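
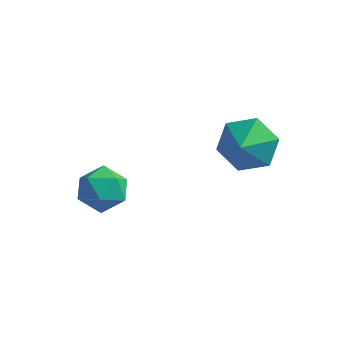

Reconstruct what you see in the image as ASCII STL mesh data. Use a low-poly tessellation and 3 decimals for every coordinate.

solid 
facet normal -0.671 0.714 0.200
outer loop
vertex -3.563 0.293 -4.044
vertex -4.122 -0.348 -3.629
vertex -3.475 0.117 -3.119
endloop
endfacet
facet normal -0.010 0.982 0.188
outer loop
vertex -3.563 0.293 -4.044
vertex -3.475 0.117 -3.119
vertex -2.703 0.227 -3.655
endloop
endfacet
facet normal 0.271 0.848 -0.455
outer loop
vertex -3.563 0.293 -4.044
vertex -2.703 0.227 -3.655
vertex -2.873 -0.17 -4.497
endloop
endfacet
facet normal -0.217 0.498 -0.840
outer loop
vertex -3.563 0.293 -4.044
vertex -2.873 -0.17 -4.497
vertex -3.75 -0.526 -4.481
endloop
endfacet
facet normal -0.799 0.415 -0.435
outer loop
vertex -3.563 0.293 -4.044
vertex -3.75 -0.526 -4.481
vertex -4.122 -0.348 -3.629
endloop
endfacet
facet normal 0.378 0.635 0.674
outer loop
vertex -2.703 0.227 -3.655
vertex -3.475 0.117 -3.119
vertex -2.73 -0.454 -2.999
endloop
endfacet
facet normal -0.691 0.200 0.694
outer loop
vertex -3.475 0.117 -3.119
vertex -4.122 -0.348 -3.629
vertex -3.607 -0.81 -2.983
endloop
endfacet
facet normal -0.899 -0.285 -0.333
outer loop
vertex -4.122 -0.348 -3.629
vertex -3.75 -0.526 -4.481
vertex -3.777 -1.207 -3.825
endloop
endfacet
facet normal 0.043 -0.151 -0.988
outer loop
vertex -3.75 -0.526 -4.481
vertex -2.873 -0.17 -4.497
vertex -3.005 -1.097 -4.361
endloop
endfacet
facet normal 0.832 0.417 -0.365
outer loop
vertex -2.873 -0.17 -4.497
vertex -2.703 0.227 -3.655
vertex -2.358 -0.632 -3.851
endloop
endfacet
facet normal 0.217 -0.498 0.840
outer loop
vertex -2.917 -1.273 -3.436
vertex -2.73 -0.454 -2.999
vertex -3.607 -0.81 -2.983
endloop
endfacet
facet normal -0.271 -0.848 0.455
outer loop
vertex -2.917 -1.273 -3.436
vertex -3.607 -0.81 -2.983
vertex -3.777 -1.207 -3.825
endloop
endfacet
facet normal 0.010 -0.982 -0.188
outer loop
vertex -2.917 -1.273 -3.436
vertex -3.777 -1.207 -3.825
vertex -3.005 -1.097 -4.361
endloop
endfacet
facet normal 0.671 -0.714 -0.200
outer loop
vertex -2.917 -1.273 -3.436
vertex -3.005 -1.097 -4.361
vertex -2.358 -0.632 -3.851
endloop
endfacet
facet normal 0.799 -0.415 0.435
outer loop
vertex -2.917 -1.273 -3.436
vertex -2.358 -0.632 -3.851
vertex -2.73 -0.454 -2.999
endloop
endfacet
facet normal -0.043 0.151 0.988
outer loop
vertex -3.607 -0.81 -2.983
vertex -2.73 -0.454 -2.999
vertex -3.475 0.117 -3.119
endloop
endfacet
facet normal -0.832 -0.417 0.365
outer loop
vertex -3.777 -1.207 -3.825
vertex -3.607 -0.81 -2.983
vertex -4.122 -0.348 -3.629
endloop
endfacet
facet normal -0.378 -0.635 -0.674
outer loop
vertex -3.005 -1.097 -4.361
vertex -3.777 -1.207 -3.825
vertex -3.75 -0.526 -4.481
endloop
endfacet
facet normal 0.691 -0.200 -0.694
outer loop
vertex -2.358 -0.632 -3.851
vertex -3.005 -1.097 -4.361
vertex -2.873 -0.17 -4.497
endloop
endfacet
facet normal 0.899 0.285 0.333
outer loop
vertex -2.73 -0.454 -2.999
vertex -2.358 -0.632 -3.851
vertex -2.703 0.227 -3.655
endloop
endfacet
facet normal -0.075 0.813 -0.578
outer loop
vertex 1.342 3.393 -2.721
vertex 0.37 3.051 -3.076
vertex 0.435 3.685 -2.192
endloop
endfacet
facet normal 0.460 -0.154 0.874
outer loop
vertex 1.342 3.393 -2.721
vertex 0.435 3.685 -2.192
vertex 0.45 2.189 -2.464
endloop
endfacet
facet normal -0.075 0.813 -0.578
outer loop
vertex 0.435 3.685 -2.192
vertex 0.37 3.051 -3.076
vertex -0.537 3.343 -2.548
endloop
endfacet
facet normal -0.284 -0.174 0.943
outer loop
vertex 0.435 3.685 -2.192
vertex -0.537 3.343 -2.548
vertex 0.45 2.189 -2.464
endloop
endfacet
facet normal -0.075 0.812 -0.578
outer loop
vertex -0.537 3.343 -2.548
vertex 0.37 3.051 -3.076
vertex -0.602 2.708 -3.432
endloop
endfacet
facet normal -0.693 -0.560 0.453
outer loop
vertex -0.537 3.343 -2.548
vertex -0.602 2.708 -3.432
vertex 0.45 2.189 -2.464
endloop
endfacet
facet normal -0.075 0.812 -0.578
outer loop
vertex -0.602 2.708 -3.432
vertex 0.37 3.051 -3.076
vertex 0.306 2.416 -3.96
endloop
endfacet
facet normal -0.360 -0.927 -0.106
outer loop
vertex -0.602 2.708 -3.432
vertex 0.306 2.416 -3.96
vertex 0.45 2.189 -2.464
endloop
endfacet
facet normal -0.076 0.812 -0.578
outer loop
vertex 0.306 2.416 -3.96
vertex 0.37 3.051 -3.076
vertex 1.278 2.759 -3.605
endloop
endfacet
facet normal 0.384 -0.907 -0.175
outer loop
vertex 0.306 2.416 -3.96
vertex 1.278 2.759 -3.605
vertex 0.45 2.189 -2.464
endloop
endfacet
facet normal -0.075 0.813 -0.578
outer loop
vertex 1.278 2.759 -3.605
vertex 0.37 3.051 -3.076
vertex 1.342 3.393 -2.721
endloop
endfacet
facet normal 0.793 -0.520 0.316
outer loop
vertex 1.278 2.759 -3.605
vertex 1.342 3.393 -2.721
vertex 0.45 2.189 -2.464
endloop
endfacet

endsolid


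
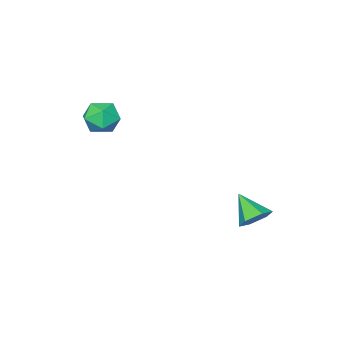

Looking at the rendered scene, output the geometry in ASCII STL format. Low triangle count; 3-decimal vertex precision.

solid 
facet normal 0.072 0.770 -0.634
outer loop
vertex -0.056 2.246 -1.667
vertex -0.853 2.106 -1.927
vertex -0.705 2.63 -1.274
endloop
endfacet
facet normal 0.553 0.088 0.828
outer loop
vertex -0.056 2.246 -1.667
vertex -0.705 2.63 -1.274
vertex -0.967 0.874 -0.913
endloop
endfacet
facet normal 0.072 0.770 -0.634
outer loop
vertex -0.705 2.63 -1.274
vertex -0.853 2.106 -1.927
vertex -1.502 2.49 -1.534
endloop
endfacet
facet normal -0.339 0.238 0.910
outer loop
vertex -0.705 2.63 -1.274
vertex -1.502 2.49 -1.534
vertex -0.967 0.874 -0.913
endloop
endfacet
facet normal 0.072 0.770 -0.634
outer loop
vertex -1.502 2.49 -1.534
vertex -0.853 2.106 -1.927
vertex -1.65 1.966 -2.187
endloop
endfacet
facet normal -0.922 -0.172 0.347
outer loop
vertex -1.502 2.49 -1.534
vertex -1.65 1.966 -2.187
vertex -0.967 0.874 -0.913
endloop
endfacet
facet normal 0.072 0.770 -0.634
outer loop
vertex -1.65 1.966 -2.187
vertex -0.853 2.106 -1.927
vertex -1.001 1.582 -2.58
endloop
endfacet
facet normal -0.613 -0.731 -0.298
outer loop
vertex -1.65 1.966 -2.187
vertex -1.001 1.582 -2.58
vertex -0.967 0.874 -0.913
endloop
endfacet
facet normal 0.072 0.770 -0.634
outer loop
vertex -1.001 1.582 -2.58
vertex -0.853 2.106 -1.927
vertex -0.204 1.722 -2.32
endloop
endfacet
facet normal 0.279 -0.882 -0.380
outer loop
vertex -1.001 1.582 -2.58
vertex -0.204 1.722 -2.32
vertex -0.967 0.874 -0.913
endloop
endfacet
facet normal 0.072 0.770 -0.634
outer loop
vertex -0.204 1.722 -2.32
vertex -0.853 2.106 -1.927
vertex -0.056 2.246 -1.667
endloop
endfacet
facet normal 0.862 -0.472 0.183
outer loop
vertex -0.204 1.722 -2.32
vertex -0.056 2.246 -1.667
vertex -0.967 0.874 -0.913
endloop
endfacet
facet normal -0.029 0.052 0.998
outer loop
vertex 3.83 -2.602 4.696
vertex 2.944 -2.992 4.691
vertex 3.723 -3.563 4.743
endloop
endfacet
facet normal 0.641 -0.034 0.767
outer loop
vertex 3.83 -2.602 4.696
vertex 3.723 -3.563 4.743
vertex 4.413 -3.179 4.183
endloop
endfacet
facet normal 0.795 0.510 0.330
outer loop
vertex 3.83 -2.602 4.696
vertex 4.413 -3.179 4.183
vertex 4.06 -2.371 3.785
endloop
endfacet
facet normal 0.220 0.931 0.292
outer loop
vertex 3.83 -2.602 4.696
vertex 4.06 -2.371 3.785
vertex 3.152 -2.255 4.099
endloop
endfacet
facet normal -0.289 0.648 0.705
outer loop
vertex 3.83 -2.602 4.696
vertex 3.152 -2.255 4.099
vertex 2.944 -2.992 4.691
endloop
endfacet
facet normal 0.668 -0.637 0.386
outer loop
vertex 4.413 -3.179 4.183
vertex 3.723 -3.563 4.743
vertex 3.888 -3.925 3.861
endloop
endfacet
facet normal -0.416 -0.499 0.760
outer loop
vertex 3.723 -3.563 4.743
vertex 2.944 -2.992 4.691
vertex 2.98 -3.809 4.175
endloop
endfacet
facet normal -0.837 0.466 0.286
outer loop
vertex 2.944 -2.992 4.691
vertex 3.152 -2.255 4.099
vertex 2.627 -3.001 3.777
endloop
endfacet
facet normal -0.014 0.924 -0.382
outer loop
vertex 3.152 -2.255 4.099
vertex 4.06 -2.371 3.785
vertex 3.317 -2.617 3.217
endloop
endfacet
facet normal 0.916 0.242 -0.320
outer loop
vertex 4.06 -2.371 3.785
vertex 4.413 -3.179 4.183
vertex 4.096 -3.188 3.269
endloop
endfacet
facet normal -0.220 -0.931 -0.292
outer loop
vertex 3.21 -3.578 3.264
vertex 3.888 -3.925 3.861
vertex 2.98 -3.809 4.175
endloop
endfacet
facet normal -0.795 -0.510 -0.330
outer loop
vertex 3.21 -3.578 3.264
vertex 2.98 -3.809 4.175
vertex 2.627 -3.001 3.777
endloop
endfacet
facet normal -0.641 0.034 -0.767
outer loop
vertex 3.21 -3.578 3.264
vertex 2.627 -3.001 3.777
vertex 3.317 -2.617 3.217
endloop
endfacet
facet normal 0.029 -0.052 -0.998
outer loop
vertex 3.21 -3.578 3.264
vertex 3.317 -2.617 3.217
vertex 4.096 -3.188 3.269
endloop
endfacet
facet normal 0.289 -0.648 -0.705
outer loop
vertex 3.21 -3.578 3.264
vertex 4.096 -3.188 3.269
vertex 3.888 -3.925 3.861
endloop
endfacet
facet normal 0.014 -0.924 0.382
outer loop
vertex 2.98 -3.809 4.175
vertex 3.888 -3.925 3.861
vertex 3.723 -3.563 4.743
endloop
endfacet
facet normal -0.916 -0.242 0.320
outer loop
vertex 2.627 -3.001 3.777
vertex 2.98 -3.809 4.175
vertex 2.944 -2.992 4.691
endloop
endfacet
facet normal -0.668 0.637 -0.386
outer loop
vertex 3.317 -2.617 3.217
vertex 2.627 -3.001 3.777
vertex 3.152 -2.255 4.099
endloop
endfacet
facet normal 0.416 0.499 -0.760
outer loop
vertex 4.096 -3.188 3.269
vertex 3.317 -2.617 3.217
vertex 4.06 -2.371 3.785
endloop
endfacet
facet normal 0.837 -0.466 -0.286
outer loop
vertex 3.888 -3.925 3.861
vertex 4.096 -3.188 3.269
vertex 4.413 -3.179 4.183
endloop
endfacet

endsolid


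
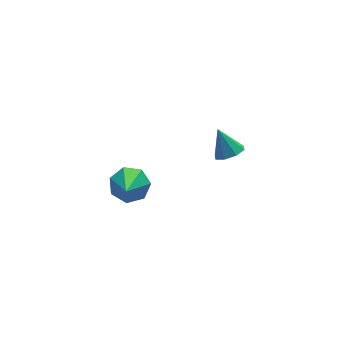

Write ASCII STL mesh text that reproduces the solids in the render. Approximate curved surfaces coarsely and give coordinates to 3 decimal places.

solid 
facet normal 0.386 0.671 -0.633
outer loop
vertex -0.434 0.435 -3.039
vertex -1.092 0.248 -3.639
vertex -1.089 0.871 -2.976
endloop
endfacet
facet normal 0.222 0.196 0.955
outer loop
vertex -0.434 0.435 -3.039
vertex -1.089 0.871 -2.976
vertex -1.848 -1.068 -2.401
endloop
endfacet
facet normal 0.386 0.671 -0.633
outer loop
vertex -1.089 0.871 -2.976
vertex -1.092 0.248 -3.639
vertex -1.746 0.838 -3.412
endloop
endfacet
facet normal -0.516 0.423 0.745
outer loop
vertex -1.089 0.871 -2.976
vertex -1.746 0.838 -3.412
vertex -1.848 -1.068 -2.401
endloop
endfacet
facet normal 0.387 0.672 -0.632
outer loop
vertex -1.746 0.838 -3.412
vertex -1.092 0.248 -3.639
vertex -1.911 0.362 -4.019
endloop
endfacet
facet normal -0.978 0.137 0.159
outer loop
vertex -1.746 0.838 -3.412
vertex -1.911 0.362 -4.019
vertex -1.848 -1.068 -2.401
endloop
endfacet
facet normal 0.387 0.672 -0.632
outer loop
vertex -1.911 0.362 -4.019
vertex -1.092 0.248 -3.639
vertex -1.459 -0.201 -4.341
endloop
endfacet
facet normal -0.817 -0.448 -0.364
outer loop
vertex -1.911 0.362 -4.019
vertex -1.459 -0.201 -4.341
vertex -1.848 -1.068 -2.401
endloop
endfacet
facet normal 0.385 0.673 -0.632
outer loop
vertex -1.459 -0.201 -4.341
vertex -1.092 0.248 -3.639
vertex -0.73 -0.424 -4.134
endloop
endfacet
facet normal -0.151 -0.891 -0.428
outer loop
vertex -1.459 -0.201 -4.341
vertex -0.73 -0.424 -4.134
vertex -1.848 -1.068 -2.401
endloop
endfacet
facet normal 0.386 0.673 -0.631
outer loop
vertex -0.73 -0.424 -4.134
vertex -1.092 0.248 -3.639
vertex -0.274 -0.142 -3.555
endloop
endfacet
facet normal 0.514 -0.858 0.013
outer loop
vertex -0.73 -0.424 -4.134
vertex -0.274 -0.142 -3.555
vertex -1.848 -1.068 -2.401
endloop
endfacet
facet normal 0.385 0.672 -0.632
outer loop
vertex -0.274 -0.142 -3.555
vertex -1.092 0.248 -3.639
vertex -0.434 0.435 -3.039
endloop
endfacet
facet normal 0.681 -0.374 0.629
outer loop
vertex -0.274 -0.142 -3.555
vertex -0.434 0.435 -3.039
vertex -1.848 -1.068 -2.401
endloop
endfacet
facet normal 0.163 -0.528 -0.834
outer loop
vertex 1.942 -3.365 1.301
vertex 1.483 -3.813 1.495
vertex 1.471 -3.248 1.135
endloop
endfacet
facet normal 0.252 0.967 -0.035
outer loop
vertex 1.942 -3.365 1.301
vertex 1.471 -3.248 1.135
vertex 1.277 -3.147 2.545
endloop
endfacet
facet normal 0.165 -0.527 -0.833
outer loop
vertex 1.471 -3.248 1.135
vertex 1.483 -3.813 1.495
vertex 1.007 -3.463 1.179
endloop
endfacet
facet normal -0.427 0.896 -0.123
outer loop
vertex 1.471 -3.248 1.135
vertex 1.007 -3.463 1.179
vertex 1.277 -3.147 2.545
endloop
endfacet
facet normal 0.164 -0.529 -0.833
outer loop
vertex 1.007 -3.463 1.179
vertex 1.483 -3.813 1.495
vertex 0.822 -3.882 1.409
endloop
endfacet
facet normal -0.896 0.437 0.076
outer loop
vertex 1.007 -3.463 1.179
vertex 0.822 -3.882 1.409
vertex 1.277 -3.147 2.545
endloop
endfacet
facet normal 0.164 -0.528 -0.833
outer loop
vertex 0.822 -3.882 1.409
vertex 1.483 -3.813 1.495
vertex 1.025 -4.261 1.689
endloop
endfacet
facet normal -0.883 -0.143 0.446
outer loop
vertex 0.822 -3.882 1.409
vertex 1.025 -4.261 1.689
vertex 1.277 -3.147 2.545
endloop
endfacet
facet normal 0.165 -0.529 -0.832
outer loop
vertex 1.025 -4.261 1.689
vertex 1.483 -3.813 1.495
vertex 1.496 -4.377 1.856
endloop
endfacet
facet normal -0.396 -0.501 0.769
outer loop
vertex 1.025 -4.261 1.689
vertex 1.496 -4.377 1.856
vertex 1.277 -3.147 2.545
endloop
endfacet
facet normal 0.164 -0.529 -0.833
outer loop
vertex 1.496 -4.377 1.856
vertex 1.483 -3.813 1.495
vertex 1.959 -4.163 1.811
endloop
endfacet
facet normal 0.282 -0.430 0.858
outer loop
vertex 1.496 -4.377 1.856
vertex 1.959 -4.163 1.811
vertex 1.277 -3.147 2.545
endloop
endfacet
facet normal 0.164 -0.529 -0.833
outer loop
vertex 1.959 -4.163 1.811
vertex 1.483 -3.813 1.495
vertex 2.144 -3.744 1.581
endloop
endfacet
facet normal 0.752 0.029 0.658
outer loop
vertex 1.959 -4.163 1.811
vertex 2.144 -3.744 1.581
vertex 1.277 -3.147 2.545
endloop
endfacet
facet normal 0.164 -0.528 -0.833
outer loop
vertex 2.144 -3.744 1.581
vertex 1.483 -3.813 1.495
vertex 1.942 -3.365 1.301
endloop
endfacet
facet normal 0.740 0.608 0.289
outer loop
vertex 2.144 -3.744 1.581
vertex 1.942 -3.365 1.301
vertex 1.277 -3.147 2.545
endloop
endfacet

endsolid


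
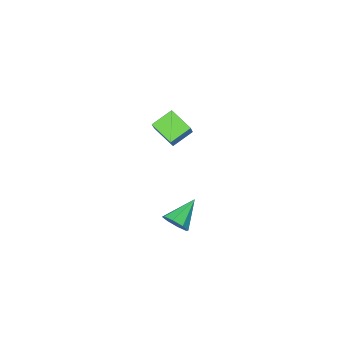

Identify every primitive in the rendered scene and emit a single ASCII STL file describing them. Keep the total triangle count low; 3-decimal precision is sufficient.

solid 
facet normal -0.504 -0.484 -0.716
outer loop
vertex -2.57 -2.623 0.172
vertex -2.715 -1.566 -0.44
vertex -1.611 -2.809 -0.377
endloop
endfacet
facet normal 0.118 -0.859 0.498
outer loop
vertex -0.825 -2.054 0.74
vertex -2.57 -2.623 0.172
vertex -1.611 -2.809 -0.377
endloop
endfacet
facet normal -0.504 -0.484 -0.716
outer loop
vertex -1.611 -2.809 -0.377
vertex -2.715 -1.566 -0.44
vertex -1.756 -1.752 -0.989
endloop
endfacet
facet normal 0.856 -0.166 -0.490
outer loop
vertex -1.756 -1.752 -0.989
vertex -0.825 -2.054 0.74
vertex -1.611 -2.809 -0.377
endloop
endfacet
facet normal -0.856 0.166 0.490
outer loop
vertex -2.57 -2.623 0.172
vertex -1.929 -0.811 0.677
vertex -2.715 -1.566 -0.44
endloop
endfacet
facet normal 0.118 -0.859 0.498
outer loop
vertex -1.784 -1.868 1.289
vertex -2.57 -2.623 0.172
vertex -0.825 -2.054 0.74
endloop
endfacet
facet normal -0.856 0.166 0.490
outer loop
vertex -1.784 -1.868 1.289
vertex -1.929 -0.811 0.677
vertex -2.57 -2.623 0.172
endloop
endfacet
facet normal -0.118 0.859 -0.498
outer loop
vertex -2.715 -1.566 -0.44
vertex -1.929 -0.811 0.677
vertex -1.756 -1.752 -0.989
endloop
endfacet
facet normal 0.856 -0.166 -0.490
outer loop
vertex -0.97 -0.997 0.128
vertex -0.825 -2.054 0.74
vertex -1.756 -1.752 -0.989
endloop
endfacet
facet normal -0.118 0.859 -0.498
outer loop
vertex -1.756 -1.752 -0.989
vertex -1.929 -0.811 0.677
vertex -0.97 -0.997 0.128
endloop
endfacet
facet normal 0.504 0.484 0.716
outer loop
vertex -0.97 -0.997 0.128
vertex -1.784 -1.868 1.289
vertex -0.825 -2.054 0.74
endloop
endfacet
facet normal 0.504 0.484 0.716
outer loop
vertex -1.929 -0.811 0.677
vertex -1.784 -1.868 1.289
vertex -0.97 -0.997 0.128
endloop
endfacet
facet normal 0.835 0.119 -0.536
outer loop
vertex 2.997 3.714 0.34
vertex 2.695 3.513 -0.175
vertex 2.789 4.074 0.096
endloop
endfacet
facet normal -0.007 0.558 0.830
outer loop
vertex 2.997 3.714 0.34
vertex 2.789 4.074 0.096
vertex 1.525 3.347 0.575
endloop
endfacet
facet normal 0.837 0.118 -0.535
outer loop
vertex 2.789 4.074 0.096
vertex 2.695 3.513 -0.175
vertex 2.527 4.105 -0.307
endloop
endfacet
facet normal -0.381 0.869 0.315
outer loop
vertex 2.789 4.074 0.096
vertex 2.527 4.105 -0.307
vertex 1.525 3.347 0.575
endloop
endfacet
facet normal 0.837 0.118 -0.535
outer loop
vertex 2.527 4.105 -0.307
vertex 2.695 3.513 -0.175
vertex 2.363 3.79 -0.633
endloop
endfacet
facet normal -0.718 0.645 -0.262
outer loop
vertex 2.527 4.105 -0.307
vertex 2.363 3.79 -0.633
vertex 1.525 3.347 0.575
endloop
endfacet
facet normal 0.837 0.118 -0.535
outer loop
vertex 2.363 3.79 -0.633
vertex 2.695 3.513 -0.175
vertex 2.394 3.312 -0.69
endloop
endfacet
facet normal -0.824 0.014 -0.566
outer loop
vertex 2.363 3.79 -0.633
vertex 2.394 3.312 -0.69
vertex 1.525 3.347 0.575
endloop
endfacet
facet normal 0.836 0.118 -0.535
outer loop
vertex 2.394 3.312 -0.69
vertex 2.695 3.513 -0.175
vertex 2.601 2.952 -0.446
endloop
endfacet
facet normal -0.635 -0.649 -0.419
outer loop
vertex 2.394 3.312 -0.69
vertex 2.601 2.952 -0.446
vertex 1.525 3.347 0.575
endloop
endfacet
facet normal 0.836 0.119 -0.536
outer loop
vertex 2.601 2.952 -0.446
vertex 2.695 3.513 -0.175
vertex 2.864 2.92 -0.043
endloop
endfacet
facet normal -0.262 -0.960 0.095
outer loop
vertex 2.601 2.952 -0.446
vertex 2.864 2.92 -0.043
vertex 1.525 3.347 0.575
endloop
endfacet
facet normal 0.836 0.119 -0.536
outer loop
vertex 2.864 2.92 -0.043
vertex 2.695 3.513 -0.175
vertex 3.028 3.236 0.283
endloop
endfacet
facet normal 0.077 -0.735 0.674
outer loop
vertex 2.864 2.92 -0.043
vertex 3.028 3.236 0.283
vertex 1.525 3.347 0.575
endloop
endfacet
facet normal 0.836 0.118 -0.536
outer loop
vertex 3.028 3.236 0.283
vertex 2.695 3.513 -0.175
vertex 2.997 3.714 0.34
endloop
endfacet
facet normal 0.182 -0.105 0.978
outer loop
vertex 3.028 3.236 0.283
vertex 2.997 3.714 0.34
vertex 1.525 3.347 0.575
endloop
endfacet

endsolid


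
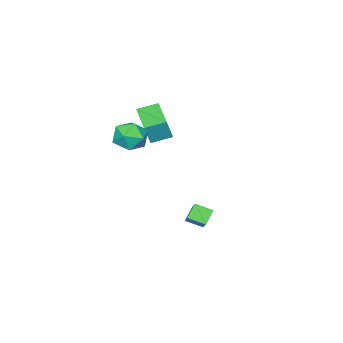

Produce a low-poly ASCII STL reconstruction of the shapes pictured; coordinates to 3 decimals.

solid 
facet normal -0.676 0.020 0.737
outer loop
vertex -0.21 -1.974 1.761
vertex 0.042 -2.884 2.017
vertex 0.501 -2.118 2.417
endloop
endfacet
facet normal -0.422 0.674 0.606
outer loop
vertex -0.21 -1.974 1.761
vertex 0.501 -2.118 2.417
vertex 0.603 -1.433 1.726
endloop
endfacet
facet normal -0.555 0.828 -0.078
outer loop
vertex -0.21 -1.974 1.761
vertex 0.603 -1.433 1.726
vertex 0.208 -1.775 0.9
endloop
endfacet
facet normal -0.889 0.270 -0.369
outer loop
vertex -0.21 -1.974 1.761
vertex 0.208 -1.775 0.9
vertex -0.139 -2.672 1.08
endloop
endfacet
facet normal -0.964 -0.229 0.134
outer loop
vertex -0.21 -1.974 1.761
vertex -0.139 -2.672 1.08
vertex 0.042 -2.884 2.017
endloop
endfacet
facet normal 0.286 0.659 0.696
outer loop
vertex 0.603 -1.433 1.726
vertex 0.501 -2.118 2.417
vertex 1.359 -2.008 1.96
endloop
endfacet
facet normal -0.124 -0.400 0.908
outer loop
vertex 0.501 -2.118 2.417
vertex 0.042 -2.884 2.017
vertex 1.012 -2.905 2.14
endloop
endfacet
facet normal -0.591 -0.804 -0.068
outer loop
vertex 0.042 -2.884 2.017
vertex -0.139 -2.672 1.08
vertex 0.617 -3.247 1.314
endloop
endfacet
facet normal -0.471 0.005 -0.882
outer loop
vertex -0.139 -2.672 1.08
vertex 0.208 -1.775 0.9
vertex 0.719 -2.562 0.623
endloop
endfacet
facet normal 0.072 0.909 -0.411
outer loop
vertex 0.208 -1.775 0.9
vertex 0.603 -1.433 1.726
vertex 1.178 -1.796 1.023
endloop
endfacet
facet normal 0.889 -0.270 0.369
outer loop
vertex 1.43 -2.706 1.279
vertex 1.359 -2.008 1.96
vertex 1.012 -2.905 2.14
endloop
endfacet
facet normal 0.555 -0.828 0.078
outer loop
vertex 1.43 -2.706 1.279
vertex 1.012 -2.905 2.14
vertex 0.617 -3.247 1.314
endloop
endfacet
facet normal 0.422 -0.674 -0.606
outer loop
vertex 1.43 -2.706 1.279
vertex 0.617 -3.247 1.314
vertex 0.719 -2.562 0.623
endloop
endfacet
facet normal 0.676 -0.020 -0.737
outer loop
vertex 1.43 -2.706 1.279
vertex 0.719 -2.562 0.623
vertex 1.178 -1.796 1.023
endloop
endfacet
facet normal 0.964 0.229 -0.134
outer loop
vertex 1.43 -2.706 1.279
vertex 1.178 -1.796 1.023
vertex 1.359 -2.008 1.96
endloop
endfacet
facet normal 0.471 -0.005 0.882
outer loop
vertex 1.012 -2.905 2.14
vertex 1.359 -2.008 1.96
vertex 0.501 -2.118 2.417
endloop
endfacet
facet normal -0.072 -0.909 0.411
outer loop
vertex 0.617 -3.247 1.314
vertex 1.012 -2.905 2.14
vertex 0.042 -2.884 2.017
endloop
endfacet
facet normal -0.286 -0.659 -0.696
outer loop
vertex 0.719 -2.562 0.623
vertex 0.617 -3.247 1.314
vertex -0.139 -2.672 1.08
endloop
endfacet
facet normal 0.124 0.400 -0.908
outer loop
vertex 1.178 -1.796 1.023
vertex 0.719 -2.562 0.623
vertex 0.208 -1.775 0.9
endloop
endfacet
facet normal 0.591 0.804 0.068
outer loop
vertex 1.359 -2.008 1.96
vertex 1.178 -1.796 1.023
vertex 0.603 -1.433 1.726
endloop
endfacet
facet normal -0.520 -0.841 0.149
outer loop
vertex -1.051 -3.703 2.215
vertex -1.947 -3.093 2.531
vertex -1.436 -3.67 1.058
endloop
endfacet
facet normal 0.794 -0.540 -0.280
outer loop
vertex -0.433 -2.047 0.769
vertex -1.051 -3.703 2.215
vertex -1.436 -3.67 1.058
endloop
endfacet
facet normal -0.520 -0.841 0.149
outer loop
vertex -1.436 -3.67 1.058
vertex -1.947 -3.093 2.531
vertex -2.333 -3.06 1.374
endloop
endfacet
facet normal -0.316 0.026 -0.948
outer loop
vertex -2.333 -3.06 1.374
vertex -0.433 -2.047 0.769
vertex -1.436 -3.67 1.058
endloop
endfacet
facet normal 0.316 -0.027 0.948
outer loop
vertex -1.051 -3.703 2.215
vertex -0.944 -1.47 2.242
vertex -1.947 -3.093 2.531
endloop
endfacet
facet normal 0.793 -0.541 -0.280
outer loop
vertex -0.047 -2.08 1.926
vertex -1.051 -3.703 2.215
vertex -0.433 -2.047 0.769
endloop
endfacet
facet normal 0.316 -0.027 0.948
outer loop
vertex -0.047 -2.08 1.926
vertex -0.944 -1.47 2.242
vertex -1.051 -3.703 2.215
endloop
endfacet
facet normal -0.794 0.540 0.280
outer loop
vertex -1.947 -3.093 2.531
vertex -0.944 -1.47 2.242
vertex -2.333 -3.06 1.374
endloop
endfacet
facet normal -0.316 0.027 -0.948
outer loop
vertex -1.329 -1.437 1.085
vertex -0.433 -2.047 0.769
vertex -2.333 -3.06 1.374
endloop
endfacet
facet normal -0.793 0.541 0.279
outer loop
vertex -2.333 -3.06 1.374
vertex -0.944 -1.47 2.242
vertex -1.329 -1.437 1.085
endloop
endfacet
facet normal 0.520 0.841 -0.149
outer loop
vertex -1.329 -1.437 1.085
vertex -0.047 -2.08 1.926
vertex -0.433 -2.047 0.769
endloop
endfacet
facet normal 0.520 0.841 -0.149
outer loop
vertex -0.944 -1.47 2.242
vertex -0.047 -2.08 1.926
vertex -1.329 -1.437 1.085
endloop
endfacet
facet normal -0.698 -0.151 0.700
outer loop
vertex 1.891 3.344 -0.09
vertex 1.418 4.054 -0.408
vertex 1.135 2.415 -1.043
endloop
endfacet
facet normal 0.519 -0.780 0.349
outer loop
vertex 1.742 2.546 -1.652
vertex 1.891 3.344 -0.09
vertex 1.135 2.415 -1.043
endloop
endfacet
facet normal -0.698 -0.151 0.700
outer loop
vertex 1.135 2.415 -1.043
vertex 1.418 4.054 -0.408
vertex 0.663 3.125 -1.36
endloop
endfacet
facet normal -0.494 -0.607 -0.623
outer loop
vertex 0.663 3.125 -1.36
vertex 1.742 2.546 -1.652
vertex 1.135 2.415 -1.043
endloop
endfacet
facet normal 0.493 0.608 0.622
outer loop
vertex 1.891 3.344 -0.09
vertex 2.025 4.185 -1.017
vertex 1.418 4.054 -0.408
endloop
endfacet
facet normal 0.520 -0.780 0.349
outer loop
vertex 2.497 3.475 -0.7
vertex 1.891 3.344 -0.09
vertex 1.742 2.546 -1.652
endloop
endfacet
facet normal 0.495 0.607 0.622
outer loop
vertex 2.497 3.475 -0.7
vertex 2.025 4.185 -1.017
vertex 1.891 3.344 -0.09
endloop
endfacet
facet normal -0.519 0.780 -0.350
outer loop
vertex 1.418 4.054 -0.408
vertex 2.025 4.185 -1.017
vertex 0.663 3.125 -1.36
endloop
endfacet
facet normal -0.494 -0.608 -0.622
outer loop
vertex 1.269 3.256 -1.97
vertex 1.742 2.546 -1.652
vertex 0.663 3.125 -1.36
endloop
endfacet
facet normal -0.519 0.780 -0.348
outer loop
vertex 0.663 3.125 -1.36
vertex 2.025 4.185 -1.017
vertex 1.269 3.256 -1.97
endloop
endfacet
facet normal 0.698 0.151 -0.700
outer loop
vertex 1.269 3.256 -1.97
vertex 2.497 3.475 -0.7
vertex 1.742 2.546 -1.652
endloop
endfacet
facet normal 0.698 0.151 -0.700
outer loop
vertex 2.025 4.185 -1.017
vertex 2.497 3.475 -0.7
vertex 1.269 3.256 -1.97
endloop
endfacet

endsolid


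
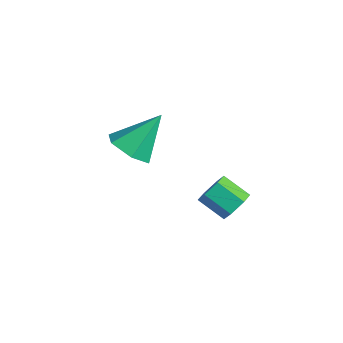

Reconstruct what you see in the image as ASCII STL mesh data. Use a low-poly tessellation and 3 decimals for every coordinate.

solid 
facet normal -0.076 -0.657 -0.750
outer loop
vertex -1.278 -4.846 0.646
vertex -2.199 -4.44 0.384
vertex -1.325 -4.062 -0.036
endloop
endfacet
facet normal 0.944 0.247 0.219
outer loop
vertex -1.278 -4.846 0.646
vertex -1.325 -4.062 -0.036
vertex -2.041 -3.08 1.936
endloop
endfacet
facet normal -0.076 -0.657 -0.750
outer loop
vertex -1.325 -4.062 -0.036
vertex -2.199 -4.44 0.384
vertex -2.246 -3.656 -0.298
endloop
endfacet
facet normal 0.451 0.854 -0.261
outer loop
vertex -1.325 -4.062 -0.036
vertex -2.246 -3.656 -0.298
vertex -2.041 -3.08 1.936
endloop
endfacet
facet normal -0.076 -0.657 -0.750
outer loop
vertex -2.246 -3.656 -0.298
vertex -2.199 -4.44 0.384
vertex -3.119 -4.034 0.121
endloop
endfacet
facet normal -0.463 0.868 -0.181
outer loop
vertex -2.246 -3.656 -0.298
vertex -3.119 -4.034 0.121
vertex -2.041 -3.08 1.936
endloop
endfacet
facet normal -0.076 -0.657 -0.750
outer loop
vertex -3.119 -4.034 0.121
vertex -2.199 -4.44 0.384
vertex -3.072 -4.818 0.803
endloop
endfacet
facet normal -0.883 0.277 0.379
outer loop
vertex -3.119 -4.034 0.121
vertex -3.072 -4.818 0.803
vertex -2.041 -3.08 1.936
endloop
endfacet
facet normal -0.075 -0.657 -0.750
outer loop
vertex -3.072 -4.818 0.803
vertex -2.199 -4.44 0.384
vertex -2.151 -5.224 1.066
endloop
endfacet
facet normal -0.391 -0.329 0.860
outer loop
vertex -3.072 -4.818 0.803
vertex -2.151 -5.224 1.066
vertex -2.041 -3.08 1.936
endloop
endfacet
facet normal -0.076 -0.657 -0.750
outer loop
vertex -2.151 -5.224 1.066
vertex -2.199 -4.44 0.384
vertex -1.278 -4.846 0.646
endloop
endfacet
facet normal 0.524 -0.343 0.780
outer loop
vertex -2.151 -5.224 1.066
vertex -1.278 -4.846 0.646
vertex -2.041 -3.08 1.936
endloop
endfacet
facet normal 0.714 0.440 -0.545
outer loop
vertex 3.125 -2.657 0.18
vertex 2.697 -2.678 -0.398
vertex 2.681 -2.108 0.042
endloop
endfacet
facet normal 0.331 0.473 0.817
outer loop
vertex 3.125 -2.657 0.18
vertex 2.681 -2.108 0.042
vertex 2.211 -3.221 0.877
endloop
endfacet
facet normal 0.330 0.473 0.817
outer loop
vertex 2.211 -3.221 0.877
vertex 2.681 -2.108 0.042
vertex 1.767 -2.672 0.738
endloop
endfacet
facet normal -0.714 -0.440 0.544
outer loop
vertex 2.211 -3.221 0.877
vertex 1.767 -2.672 0.738
vertex 1.783 -3.242 0.298
endloop
endfacet
facet normal 0.714 0.441 -0.545
outer loop
vertex 2.681 -2.108 0.042
vertex 2.697 -2.678 -0.398
vertex 2.252 -2.129 -0.537
endloop
endfacet
facet normal -0.370 0.897 0.241
outer loop
vertex 2.681 -2.108 0.042
vertex 2.252 -2.129 -0.537
vertex 1.767 -2.672 0.738
endloop
endfacet
facet normal -0.370 0.897 0.241
outer loop
vertex 1.767 -2.672 0.738
vertex 2.252 -2.129 -0.537
vertex 1.339 -2.693 0.16
endloop
endfacet
facet normal -0.714 -0.440 0.545
outer loop
vertex 1.767 -2.672 0.738
vertex 1.339 -2.693 0.16
vertex 1.783 -3.242 0.298
endloop
endfacet
facet normal 0.714 0.441 -0.544
outer loop
vertex 2.252 -2.129 -0.537
vertex 2.697 -2.678 -0.398
vertex 2.269 -2.699 -0.977
endloop
endfacet
facet normal -0.700 0.423 -0.575
outer loop
vertex 2.252 -2.129 -0.537
vertex 2.269 -2.699 -0.977
vertex 1.339 -2.693 0.16
endloop
endfacet
facet normal -0.700 0.424 -0.575
outer loop
vertex 1.339 -2.693 0.16
vertex 2.269 -2.699 -0.977
vertex 1.355 -3.263 -0.28
endloop
endfacet
facet normal -0.714 -0.440 0.545
outer loop
vertex 1.339 -2.693 0.16
vertex 1.355 -3.263 -0.28
vertex 1.783 -3.242 0.298
endloop
endfacet
facet normal 0.714 0.440 -0.544
outer loop
vertex 2.269 -2.699 -0.977
vertex 2.697 -2.678 -0.398
vertex 2.713 -3.248 -0.838
endloop
endfacet
facet normal -0.330 -0.474 -0.816
outer loop
vertex 2.269 -2.699 -0.977
vertex 2.713 -3.248 -0.838
vertex 1.355 -3.263 -0.28
endloop
endfacet
facet normal -0.330 -0.473 -0.817
outer loop
vertex 1.355 -3.263 -0.28
vertex 2.713 -3.248 -0.838
vertex 1.799 -3.812 -0.142
endloop
endfacet
facet normal -0.714 -0.440 0.545
outer loop
vertex 1.355 -3.263 -0.28
vertex 1.799 -3.812 -0.142
vertex 1.783 -3.242 0.298
endloop
endfacet
facet normal 0.714 0.440 -0.545
outer loop
vertex 2.713 -3.248 -0.838
vertex 2.697 -2.678 -0.398
vertex 3.141 -3.227 -0.26
endloop
endfacet
facet normal 0.370 -0.897 -0.241
outer loop
vertex 2.713 -3.248 -0.838
vertex 3.141 -3.227 -0.26
vertex 1.799 -3.812 -0.142
endloop
endfacet
facet normal 0.370 -0.897 -0.241
outer loop
vertex 1.799 -3.812 -0.142
vertex 3.141 -3.227 -0.26
vertex 2.228 -3.791 0.437
endloop
endfacet
facet normal -0.714 -0.441 0.545
outer loop
vertex 1.799 -3.812 -0.142
vertex 2.228 -3.791 0.437
vertex 1.783 -3.242 0.298
endloop
endfacet
facet normal 0.714 0.440 -0.545
outer loop
vertex 3.141 -3.227 -0.26
vertex 2.697 -2.678 -0.398
vertex 3.125 -2.657 0.18
endloop
endfacet
facet normal 0.700 -0.424 0.574
outer loop
vertex 3.141 -3.227 -0.26
vertex 3.125 -2.657 0.18
vertex 2.228 -3.791 0.437
endloop
endfacet
facet normal 0.700 -0.423 0.575
outer loop
vertex 2.228 -3.791 0.437
vertex 3.125 -2.657 0.18
vertex 2.211 -3.221 0.877
endloop
endfacet
facet normal -0.714 -0.441 0.544
outer loop
vertex 2.228 -3.791 0.437
vertex 2.211 -3.221 0.877
vertex 1.783 -3.242 0.298
endloop
endfacet

endsolid


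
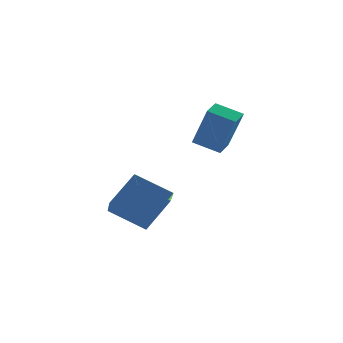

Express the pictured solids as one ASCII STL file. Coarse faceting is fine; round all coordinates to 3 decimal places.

solid 
facet normal -0.720 0.591 0.365
outer loop
vertex 0.048 1.398 4.117
vertex 0.689 2.083 4.272
vertex -0.304 2.165 2.183
endloop
endfacet
facet normal -0.674 -0.720 -0.163
outer loop
vertex 0.631 1.397 1.708
vertex 0.048 1.398 4.117
vertex -0.304 2.165 2.183
endloop
endfacet
facet normal -0.720 0.590 0.365
outer loop
vertex -0.304 2.165 2.183
vertex 0.689 2.083 4.272
vertex 0.336 2.85 2.338
endloop
endfacet
facet normal -0.167 0.363 -0.917
outer loop
vertex 0.336 2.85 2.338
vertex 0.631 1.397 1.708
vertex -0.304 2.165 2.183
endloop
endfacet
facet normal 0.167 -0.364 0.916
outer loop
vertex 0.048 1.398 4.117
vertex 1.624 1.315 3.797
vertex 0.689 2.083 4.272
endloop
endfacet
facet normal -0.674 -0.721 -0.163
outer loop
vertex 0.984 0.63 3.642
vertex 0.048 1.398 4.117
vertex 0.631 1.397 1.708
endloop
endfacet
facet normal 0.167 -0.363 0.917
outer loop
vertex 0.984 0.63 3.642
vertex 1.624 1.315 3.797
vertex 0.048 1.398 4.117
endloop
endfacet
facet normal 0.674 0.720 0.163
outer loop
vertex 0.689 2.083 4.272
vertex 1.624 1.315 3.797
vertex 0.336 2.85 2.338
endloop
endfacet
facet normal -0.167 0.364 -0.917
outer loop
vertex 1.272 2.082 1.863
vertex 0.631 1.397 1.708
vertex 0.336 2.85 2.338
endloop
endfacet
facet normal 0.674 0.721 0.163
outer loop
vertex 0.336 2.85 2.338
vertex 1.624 1.315 3.797
vertex 1.272 2.082 1.863
endloop
endfacet
facet normal 0.719 -0.591 -0.366
outer loop
vertex 1.272 2.082 1.863
vertex 0.984 0.63 3.642
vertex 0.631 1.397 1.708
endloop
endfacet
facet normal 0.720 -0.590 -0.365
outer loop
vertex 1.624 1.315 3.797
vertex 0.984 0.63 3.642
vertex 1.272 2.082 1.863
endloop
endfacet
facet normal -0.696 0.548 0.465
outer loop
vertex -3.828 -0.68 1.789
vertex -3.508 0.483 0.898
vertex -5.056 -1.243 0.615
endloop
endfacet
facet normal -0.213 -0.775 0.594
outer loop
vertex -3.812 -2.223 -0.218
vertex -3.828 -0.68 1.789
vertex -5.056 -1.243 0.615
endloop
endfacet
facet normal -0.695 0.547 0.466
outer loop
vertex -5.056 -1.243 0.615
vertex -3.508 0.483 0.898
vertex -4.737 -0.079 -0.276
endloop
endfacet
facet normal -0.686 -0.314 -0.656
outer loop
vertex -4.737 -0.079 -0.276
vertex -3.812 -2.223 -0.218
vertex -5.056 -1.243 0.615
endloop
endfacet
facet normal 0.686 0.314 0.656
outer loop
vertex -3.828 -0.68 1.789
vertex -2.264 -0.497 0.065
vertex -3.508 0.483 0.898
endloop
endfacet
facet normal -0.213 -0.775 0.594
outer loop
vertex -2.583 -1.661 0.956
vertex -3.828 -0.68 1.789
vertex -3.812 -2.223 -0.218
endloop
endfacet
facet normal 0.686 0.314 0.656
outer loop
vertex -2.583 -1.661 0.956
vertex -2.264 -0.497 0.065
vertex -3.828 -0.68 1.789
endloop
endfacet
facet normal 0.213 0.776 -0.594
outer loop
vertex -3.508 0.483 0.898
vertex -2.264 -0.497 0.065
vertex -4.737 -0.079 -0.276
endloop
endfacet
facet normal -0.686 -0.314 -0.656
outer loop
vertex -3.492 -1.06 -1.109
vertex -3.812 -2.223 -0.218
vertex -4.737 -0.079 -0.276
endloop
endfacet
facet normal 0.213 0.775 -0.595
outer loop
vertex -4.737 -0.079 -0.276
vertex -2.264 -0.497 0.065
vertex -3.492 -1.06 -1.109
endloop
endfacet
facet normal 0.695 -0.548 -0.465
outer loop
vertex -3.492 -1.06 -1.109
vertex -2.583 -1.661 0.956
vertex -3.812 -2.223 -0.218
endloop
endfacet
facet normal 0.696 -0.547 -0.465
outer loop
vertex -2.264 -0.497 0.065
vertex -2.583 -1.661 0.956
vertex -3.492 -1.06 -1.109
endloop
endfacet

endsolid


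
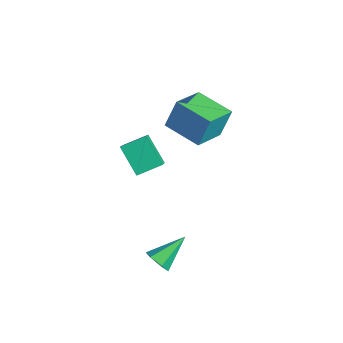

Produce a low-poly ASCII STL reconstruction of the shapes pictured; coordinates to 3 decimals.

solid 
facet normal 0.118 -0.837 -0.534
outer loop
vertex 4.058 -1.278 -2.569
vertex 3.48 -1.554 -2.264
vertex 3.42 -1.18 -2.864
endloop
endfacet
facet normal 0.363 0.766 -0.530
outer loop
vertex 4.058 -1.278 -2.569
vertex 3.42 -1.18 -2.864
vertex 3.26 -0.006 -1.276
endloop
endfacet
facet normal 0.118 -0.837 -0.534
outer loop
vertex 3.42 -1.18 -2.864
vertex 3.48 -1.554 -2.264
vertex 2.842 -1.456 -2.559
endloop
endfacet
facet normal -0.576 0.629 -0.523
outer loop
vertex 3.42 -1.18 -2.864
vertex 2.842 -1.456 -2.559
vertex 3.26 -0.006 -1.276
endloop
endfacet
facet normal 0.119 -0.837 -0.535
outer loop
vertex 2.842 -1.456 -2.559
vertex 3.48 -1.554 -2.264
vertex 2.901 -1.831 -1.959
endloop
endfacet
facet normal -0.976 0.127 0.175
outer loop
vertex 2.842 -1.456 -2.559
vertex 2.901 -1.831 -1.959
vertex 3.26 -0.006 -1.276
endloop
endfacet
facet normal 0.119 -0.837 -0.535
outer loop
vertex 2.901 -1.831 -1.959
vertex 3.48 -1.554 -2.264
vertex 3.54 -1.929 -1.664
endloop
endfacet
facet normal -0.437 -0.239 0.867
outer loop
vertex 2.901 -1.831 -1.959
vertex 3.54 -1.929 -1.664
vertex 3.26 -0.006 -1.276
endloop
endfacet
facet normal 0.119 -0.837 -0.535
outer loop
vertex 3.54 -1.929 -1.664
vertex 3.48 -1.554 -2.264
vertex 4.118 -1.652 -1.969
endloop
endfacet
facet normal 0.502 -0.100 0.859
outer loop
vertex 3.54 -1.929 -1.664
vertex 4.118 -1.652 -1.969
vertex 3.26 -0.006 -1.276
endloop
endfacet
facet normal 0.118 -0.837 -0.534
outer loop
vertex 4.118 -1.652 -1.969
vertex 3.48 -1.554 -2.264
vertex 4.058 -1.278 -2.569
endloop
endfacet
facet normal 0.901 0.402 0.161
outer loop
vertex 4.118 -1.652 -1.969
vertex 4.058 -1.278 -2.569
vertex 3.26 -0.006 -1.276
endloop
endfacet
facet normal -0.728 -0.126 0.674
outer loop
vertex -2.647 0.922 0.867
vertex -3.399 1.409 0.146
vertex -2.931 -0.316 0.328
endloop
endfacet
facet normal 0.654 -0.423 0.627
outer loop
vertex -1.621 -0.089 -0.886
vertex -2.647 0.922 0.867
vertex -2.931 -0.316 0.328
endloop
endfacet
facet normal -0.728 -0.126 0.674
outer loop
vertex -2.931 -0.316 0.328
vertex -3.399 1.409 0.146
vertex -3.683 0.17 -0.393
endloop
endfacet
facet normal -0.206 -0.897 -0.390
outer loop
vertex -3.683 0.17 -0.393
vertex -1.621 -0.089 -0.886
vertex -2.931 -0.316 0.328
endloop
endfacet
facet normal 0.206 0.897 0.391
outer loop
vertex -2.647 0.922 0.867
vertex -2.089 1.636 -1.068
vertex -3.399 1.409 0.146
endloop
endfacet
facet normal 0.654 -0.423 0.627
outer loop
vertex -1.337 1.15 -0.347
vertex -2.647 0.922 0.867
vertex -1.621 -0.089 -0.886
endloop
endfacet
facet normal 0.206 0.897 0.390
outer loop
vertex -1.337 1.15 -0.347
vertex -2.089 1.636 -1.068
vertex -2.647 0.922 0.867
endloop
endfacet
facet normal -0.654 0.423 -0.627
outer loop
vertex -3.399 1.409 0.146
vertex -2.089 1.636 -1.068
vertex -3.683 0.17 -0.393
endloop
endfacet
facet normal -0.206 -0.897 -0.391
outer loop
vertex -2.373 0.398 -1.607
vertex -1.621 -0.089 -0.886
vertex -3.683 0.17 -0.393
endloop
endfacet
facet normal -0.654 0.423 -0.627
outer loop
vertex -3.683 0.17 -0.393
vertex -2.089 1.636 -1.068
vertex -2.373 0.398 -1.607
endloop
endfacet
facet normal 0.728 0.126 -0.674
outer loop
vertex -2.373 0.398 -1.607
vertex -1.337 1.15 -0.347
vertex -1.621 -0.089 -0.886
endloop
endfacet
facet normal 0.728 0.126 -0.674
outer loop
vertex -2.089 1.636 -1.068
vertex -1.337 1.15 -0.347
vertex -2.373 0.398 -1.607
endloop
endfacet
facet normal -0.897 -0.406 0.177
outer loop
vertex -0.897 1.667 4.582
vertex -1.742 3.272 3.982
vertex -0.932 1.077 3.052
endloop
endfacet
facet normal 0.442 -0.840 0.314
outer loop
vertex 0.862 1.888 2.698
vertex -0.897 1.667 4.582
vertex -0.932 1.077 3.052
endloop
endfacet
facet normal -0.897 -0.406 0.177
outer loop
vertex -0.932 1.077 3.052
vertex -1.742 3.272 3.982
vertex -1.776 2.681 2.452
endloop
endfacet
facet normal -0.021 -0.360 -0.933
outer loop
vertex -1.776 2.681 2.452
vertex 0.862 1.888 2.698
vertex -0.932 1.077 3.052
endloop
endfacet
facet normal 0.021 0.360 0.933
outer loop
vertex -0.897 1.667 4.582
vertex 0.052 4.083 3.628
vertex -1.742 3.272 3.982
endloop
endfacet
facet normal 0.442 -0.840 0.315
outer loop
vertex 0.896 2.479 4.228
vertex -0.897 1.667 4.582
vertex 0.862 1.888 2.698
endloop
endfacet
facet normal 0.021 0.360 0.933
outer loop
vertex 0.896 2.479 4.228
vertex 0.052 4.083 3.628
vertex -0.897 1.667 4.582
endloop
endfacet
facet normal -0.442 0.840 -0.315
outer loop
vertex -1.742 3.272 3.982
vertex 0.052 4.083 3.628
vertex -1.776 2.681 2.452
endloop
endfacet
facet normal -0.021 -0.360 -0.933
outer loop
vertex 0.017 3.493 2.098
vertex 0.862 1.888 2.698
vertex -1.776 2.681 2.452
endloop
endfacet
facet normal -0.442 0.840 -0.314
outer loop
vertex -1.776 2.681 2.452
vertex 0.052 4.083 3.628
vertex 0.017 3.493 2.098
endloop
endfacet
facet normal 0.897 0.406 -0.177
outer loop
vertex 0.017 3.493 2.098
vertex 0.896 2.479 4.228
vertex 0.862 1.888 2.698
endloop
endfacet
facet normal 0.897 0.406 -0.177
outer loop
vertex 0.052 4.083 3.628
vertex 0.896 2.479 4.228
vertex 0.017 3.493 2.098
endloop
endfacet

endsolid


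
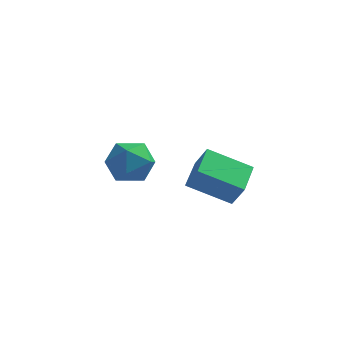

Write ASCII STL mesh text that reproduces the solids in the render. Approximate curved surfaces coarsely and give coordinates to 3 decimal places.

solid 
facet normal -0.454 0.250 -0.855
outer loop
vertex 0.259 -1.138 0.365
vertex 0.29 0.325 0.776
vertex 2.014 -0.93 -0.506
endloop
endfacet
facet normal -0.020 -0.963 -0.270
outer loop
vertex 2.55 -1.225 0.504
vertex 0.259 -1.138 0.365
vertex 2.014 -0.93 -0.506
endloop
endfacet
facet normal -0.454 0.250 -0.855
outer loop
vertex 2.014 -0.93 -0.506
vertex 0.29 0.325 0.776
vertex 2.045 0.533 -0.094
endloop
endfacet
facet normal 0.891 0.106 -0.442
outer loop
vertex 2.045 0.533 -0.094
vertex 2.55 -1.225 0.504
vertex 2.014 -0.93 -0.506
endloop
endfacet
facet normal -0.891 -0.105 0.442
outer loop
vertex 0.259 -1.138 0.365
vertex 0.826 0.03 1.786
vertex 0.29 0.325 0.776
endloop
endfacet
facet normal -0.020 -0.962 -0.271
outer loop
vertex 0.795 -1.433 1.374
vertex 0.259 -1.138 0.365
vertex 2.55 -1.225 0.504
endloop
endfacet
facet normal -0.891 -0.106 0.442
outer loop
vertex 0.795 -1.433 1.374
vertex 0.826 0.03 1.786
vertex 0.259 -1.138 0.365
endloop
endfacet
facet normal 0.020 0.963 0.271
outer loop
vertex 0.29 0.325 0.776
vertex 0.826 0.03 1.786
vertex 2.045 0.533 -0.094
endloop
endfacet
facet normal 0.891 0.105 -0.442
outer loop
vertex 2.581 0.238 0.915
vertex 2.55 -1.225 0.504
vertex 2.045 0.533 -0.094
endloop
endfacet
facet normal 0.020 0.962 0.271
outer loop
vertex 2.045 0.533 -0.094
vertex 0.826 0.03 1.786
vertex 2.581 0.238 0.915
endloop
endfacet
facet normal 0.454 -0.250 0.855
outer loop
vertex 2.581 0.238 0.915
vertex 0.795 -1.433 1.374
vertex 2.55 -1.225 0.504
endloop
endfacet
facet normal 0.454 -0.250 0.855
outer loop
vertex 0.826 0.03 1.786
vertex 0.795 -1.433 1.374
vertex 2.581 0.238 0.915
endloop
endfacet
facet normal -0.687 0.702 0.187
outer loop
vertex -3.106 3.849 -0.869
vertex -3.934 3.143 -1.26
vertex -3.643 3.129 -0.14
endloop
endfacet
facet normal -0.139 0.754 0.642
outer loop
vertex -3.106 3.849 -0.869
vertex -3.643 3.129 -0.14
vertex -2.498 3.278 -0.067
endloop
endfacet
facet normal 0.455 0.851 0.261
outer loop
vertex -3.106 3.849 -0.869
vertex -2.498 3.278 -0.067
vertex -2.082 3.385 -1.141
endloop
endfacet
facet normal 0.276 0.860 -0.430
outer loop
vertex -3.106 3.849 -0.869
vertex -2.082 3.385 -1.141
vertex -2.969 3.301 -1.878
endloop
endfacet
facet normal -0.430 0.768 -0.475
outer loop
vertex -3.106 3.849 -0.869
vertex -2.969 3.301 -1.878
vertex -3.934 3.143 -1.26
endloop
endfacet
facet normal -0.080 0.132 0.988
outer loop
vertex -2.498 3.278 -0.067
vertex -3.643 3.129 -0.14
vertex -2.951 2.219 0.038
endloop
endfacet
facet normal -0.967 0.048 0.252
outer loop
vertex -3.643 3.129 -0.14
vertex -3.934 3.143 -1.26
vertex -3.838 2.135 -0.699
endloop
endfacet
facet normal -0.551 0.154 -0.820
outer loop
vertex -3.934 3.143 -1.26
vertex -2.969 3.301 -1.878
vertex -3.422 2.242 -1.773
endloop
endfacet
facet normal 0.592 0.304 -0.747
outer loop
vertex -2.969 3.301 -1.878
vertex -2.082 3.385 -1.141
vertex -2.277 2.391 -1.7
endloop
endfacet
facet normal 0.882 0.290 0.371
outer loop
vertex -2.082 3.385 -1.141
vertex -2.498 3.278 -0.067
vertex -1.986 2.377 -0.58
endloop
endfacet
facet normal -0.276 -0.860 0.430
outer loop
vertex -2.814 1.671 -0.971
vertex -2.951 2.219 0.038
vertex -3.838 2.135 -0.699
endloop
endfacet
facet normal -0.455 -0.851 -0.261
outer loop
vertex -2.814 1.671 -0.971
vertex -3.838 2.135 -0.699
vertex -3.422 2.242 -1.773
endloop
endfacet
facet normal 0.139 -0.754 -0.642
outer loop
vertex -2.814 1.671 -0.971
vertex -3.422 2.242 -1.773
vertex -2.277 2.391 -1.7
endloop
endfacet
facet normal 0.687 -0.702 -0.187
outer loop
vertex -2.814 1.671 -0.971
vertex -2.277 2.391 -1.7
vertex -1.986 2.377 -0.58
endloop
endfacet
facet normal 0.430 -0.768 0.475
outer loop
vertex -2.814 1.671 -0.971
vertex -1.986 2.377 -0.58
vertex -2.951 2.219 0.038
endloop
endfacet
facet normal -0.592 -0.304 0.747
outer loop
vertex -3.838 2.135 -0.699
vertex -2.951 2.219 0.038
vertex -3.643 3.129 -0.14
endloop
endfacet
facet normal -0.882 -0.290 -0.371
outer loop
vertex -3.422 2.242 -1.773
vertex -3.838 2.135 -0.699
vertex -3.934 3.143 -1.26
endloop
endfacet
facet normal 0.080 -0.132 -0.988
outer loop
vertex -2.277 2.391 -1.7
vertex -3.422 2.242 -1.773
vertex -2.969 3.301 -1.878
endloop
endfacet
facet normal 0.967 -0.048 -0.252
outer loop
vertex -1.986 2.377 -0.58
vertex -2.277 2.391 -1.7
vertex -2.082 3.385 -1.141
endloop
endfacet
facet normal 0.551 -0.154 0.820
outer loop
vertex -2.951 2.219 0.038
vertex -1.986 2.377 -0.58
vertex -2.498 3.278 -0.067
endloop
endfacet

endsolid


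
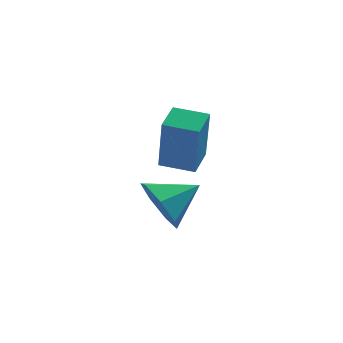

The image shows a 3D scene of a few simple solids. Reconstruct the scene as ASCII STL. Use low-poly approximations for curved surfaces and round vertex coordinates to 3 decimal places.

solid 
facet normal -0.849 -0.324 -0.418
outer loop
vertex 1.893 -1.521 -1.089
vertex 1.352 -1.24 -0.209
vertex 1.558 -0.655 -1.081
endloop
endfacet
facet normal 0.787 0.310 -0.533
outer loop
vertex 1.893 -1.521 -1.089
vertex 1.558 -0.655 -1.081
vertex 2.608 -0.76 0.409
endloop
endfacet
facet normal -0.848 -0.325 -0.418
outer loop
vertex 1.558 -0.655 -1.081
vertex 1.352 -1.24 -0.209
vertex 1.068 -0.23 -0.417
endloop
endfacet
facet normal 0.429 0.871 -0.241
outer loop
vertex 1.558 -0.655 -1.081
vertex 1.068 -0.23 -0.417
vertex 2.608 -0.76 0.409
endloop
endfacet
facet normal -0.848 -0.325 -0.418
outer loop
vertex 1.068 -0.23 -0.417
vertex 1.352 -1.24 -0.209
vertex 0.792 -0.566 0.404
endloop
endfacet
facet normal 0.096 0.909 0.404
outer loop
vertex 1.068 -0.23 -0.417
vertex 0.792 -0.566 0.404
vertex 2.608 -0.76 0.409
endloop
endfacet
facet normal -0.848 -0.325 -0.418
outer loop
vertex 0.792 -0.566 0.404
vertex 1.352 -1.24 -0.209
vertex 0.938 -1.409 0.763
endloop
endfacet
facet normal 0.040 0.397 0.917
outer loop
vertex 0.792 -0.566 0.404
vertex 0.938 -1.409 0.763
vertex 2.608 -0.76 0.409
endloop
endfacet
facet normal -0.849 -0.325 -0.418
outer loop
vertex 0.938 -1.409 0.763
vertex 1.352 -1.24 -0.209
vertex 1.396 -2.126 0.39
endloop
endfacet
facet normal 0.302 -0.281 0.911
outer loop
vertex 0.938 -1.409 0.763
vertex 1.396 -2.126 0.39
vertex 2.608 -0.76 0.409
endloop
endfacet
facet normal -0.848 -0.325 -0.418
outer loop
vertex 1.396 -2.126 0.39
vertex 1.352 -1.24 -0.209
vertex 1.821 -2.176 -0.434
endloop
endfacet
facet normal 0.686 -0.614 0.391
outer loop
vertex 1.396 -2.126 0.39
vertex 1.821 -2.176 -0.434
vertex 2.608 -0.76 0.409
endloop
endfacet
facet normal -0.848 -0.325 -0.418
outer loop
vertex 1.821 -2.176 -0.434
vertex 1.352 -1.24 -0.209
vertex 1.893 -1.521 -1.089
endloop
endfacet
facet normal 0.902 -0.351 -0.252
outer loop
vertex 1.821 -2.176 -0.434
vertex 1.893 -1.521 -1.089
vertex 2.608 -0.76 0.409
endloop
endfacet
facet normal -0.950 0.285 0.127
outer loop
vertex 1.469 1.391 2.053
vertex 1.839 2.497 2.336
vertex 1.363 1.957 -0.019
endloop
endfacet
facet normal -0.308 -0.922 -0.236
outer loop
vertex 2.541 1.603 -0.176
vertex 1.469 1.391 2.053
vertex 1.363 1.957 -0.019
endloop
endfacet
facet normal -0.950 0.285 0.127
outer loop
vertex 1.363 1.957 -0.019
vertex 1.839 2.497 2.336
vertex 1.733 3.063 0.264
endloop
endfacet
facet normal -0.049 0.263 -0.964
outer loop
vertex 1.733 3.063 0.264
vertex 2.541 1.603 -0.176
vertex 1.363 1.957 -0.019
endloop
endfacet
facet normal 0.049 -0.263 0.964
outer loop
vertex 1.469 1.391 2.053
vertex 3.017 2.143 2.179
vertex 1.839 2.497 2.336
endloop
endfacet
facet normal -0.308 -0.922 -0.236
outer loop
vertex 2.647 1.037 1.896
vertex 1.469 1.391 2.053
vertex 2.541 1.603 -0.176
endloop
endfacet
facet normal 0.049 -0.263 0.964
outer loop
vertex 2.647 1.037 1.896
vertex 3.017 2.143 2.179
vertex 1.469 1.391 2.053
endloop
endfacet
facet normal 0.308 0.922 0.236
outer loop
vertex 1.839 2.497 2.336
vertex 3.017 2.143 2.179
vertex 1.733 3.063 0.264
endloop
endfacet
facet normal -0.049 0.263 -0.964
outer loop
vertex 2.911 2.709 0.107
vertex 2.541 1.603 -0.176
vertex 1.733 3.063 0.264
endloop
endfacet
facet normal 0.308 0.922 0.236
outer loop
vertex 1.733 3.063 0.264
vertex 3.017 2.143 2.179
vertex 2.911 2.709 0.107
endloop
endfacet
facet normal 0.950 -0.285 -0.127
outer loop
vertex 2.911 2.709 0.107
vertex 2.647 1.037 1.896
vertex 2.541 1.603 -0.176
endloop
endfacet
facet normal 0.950 -0.285 -0.127
outer loop
vertex 3.017 2.143 2.179
vertex 2.647 1.037 1.896
vertex 2.911 2.709 0.107
endloop
endfacet

endsolid


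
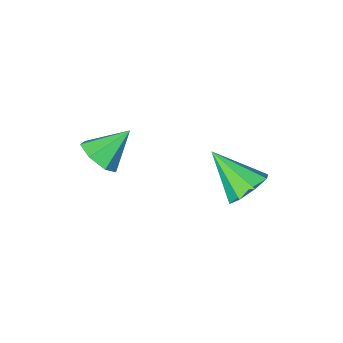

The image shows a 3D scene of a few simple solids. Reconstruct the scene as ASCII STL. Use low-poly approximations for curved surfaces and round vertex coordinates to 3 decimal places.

solid 
facet normal 0.752 -0.107 -0.651
outer loop
vertex 1.781 0.008 0.807
vertex 1.408 -0.227 0.415
vertex 1.554 0.34 0.49
endloop
endfacet
facet normal 0.100 0.722 0.685
outer loop
vertex 1.781 0.008 0.807
vertex 1.554 0.34 0.49
vertex 0.612 -0.113 1.105
endloop
endfacet
facet normal 0.751 -0.107 -0.651
outer loop
vertex 1.554 0.34 0.49
vertex 1.408 -0.227 0.415
vertex 1.217 0.245 0.117
endloop
endfacet
facet normal -0.375 0.921 0.104
outer loop
vertex 1.554 0.34 0.49
vertex 1.217 0.245 0.117
vertex 0.612 -0.113 1.105
endloop
endfacet
facet normal 0.752 -0.107 -0.651
outer loop
vertex 1.217 0.245 0.117
vertex 1.408 -0.227 0.415
vertex 1.024 -0.205 -0.032
endloop
endfacet
facet normal -0.821 0.463 -0.335
outer loop
vertex 1.217 0.245 0.117
vertex 1.024 -0.205 -0.032
vertex 0.612 -0.113 1.105
endloop
endfacet
facet normal 0.751 -0.108 -0.651
outer loop
vertex 1.024 -0.205 -0.032
vertex 1.408 -0.227 0.415
vertex 1.12 -0.671 0.156
endloop
endfacet
facet normal -0.902 -0.308 -0.302
outer loop
vertex 1.024 -0.205 -0.032
vertex 1.12 -0.671 0.156
vertex 0.612 -0.113 1.105
endloop
endfacet
facet normal 0.751 -0.106 -0.652
outer loop
vertex 1.12 -0.671 0.156
vertex 1.408 -0.227 0.415
vertex 1.434 -0.803 0.539
endloop
endfacet
facet normal -0.558 -0.811 0.178
outer loop
vertex 1.12 -0.671 0.156
vertex 1.434 -0.803 0.539
vertex 0.612 -0.113 1.105
endloop
endfacet
facet normal 0.752 -0.106 -0.651
outer loop
vertex 1.434 -0.803 0.539
vertex 1.408 -0.227 0.415
vertex 1.728 -0.5 0.829
endloop
endfacet
facet normal -0.047 -0.666 0.744
outer loop
vertex 1.434 -0.803 0.539
vertex 1.728 -0.5 0.829
vertex 0.612 -0.113 1.105
endloop
endfacet
facet normal 0.751 -0.107 -0.651
outer loop
vertex 1.728 -0.5 0.829
vertex 1.408 -0.227 0.415
vertex 1.781 0.008 0.807
endloop
endfacet
facet normal 0.245 0.016 0.969
outer loop
vertex 1.728 -0.5 0.829
vertex 1.781 0.008 0.807
vertex 0.612 -0.113 1.105
endloop
endfacet
facet normal -0.295 0.734 -0.612
outer loop
vertex -1.242 1.401 -1.32
vertex -1.572 1.653 -0.859
vertex -0.991 1.714 -1.066
endloop
endfacet
facet normal 0.848 -0.436 -0.301
outer loop
vertex -1.242 1.401 -1.32
vertex -0.991 1.714 -1.066
vertex -1.168 0.647 -0.021
endloop
endfacet
facet normal -0.295 0.734 -0.612
outer loop
vertex -0.991 1.714 -1.066
vertex -1.572 1.653 -0.859
vertex -1.08 1.991 -0.691
endloop
endfacet
facet normal 0.978 0.038 0.204
outer loop
vertex -0.991 1.714 -1.066
vertex -1.08 1.991 -0.691
vertex -1.168 0.647 -0.021
endloop
endfacet
facet normal -0.296 0.734 -0.611
outer loop
vertex -1.08 1.991 -0.691
vertex -1.572 1.653 -0.859
vertex -1.458 2.069 -0.414
endloop
endfacet
facet normal 0.602 0.324 0.730
outer loop
vertex -1.08 1.991 -0.691
vertex -1.458 2.069 -0.414
vertex -1.168 0.647 -0.021
endloop
endfacet
facet normal -0.295 0.735 -0.611
outer loop
vertex -1.458 2.069 -0.414
vertex -1.572 1.653 -0.859
vertex -1.902 1.904 -0.398
endloop
endfacet
facet normal -0.060 0.255 0.965
outer loop
vertex -1.458 2.069 -0.414
vertex -1.902 1.904 -0.398
vertex -1.168 0.647 -0.021
endloop
endfacet
facet normal -0.295 0.735 -0.611
outer loop
vertex -1.902 1.904 -0.398
vertex -1.572 1.653 -0.859
vertex -2.153 1.592 -0.652
endloop
endfacet
facet normal -0.620 -0.130 0.773
outer loop
vertex -1.902 1.904 -0.398
vertex -2.153 1.592 -0.652
vertex -1.168 0.647 -0.021
endloop
endfacet
facet normal -0.295 0.734 -0.612
outer loop
vertex -2.153 1.592 -0.652
vertex -1.572 1.653 -0.859
vertex -2.064 1.315 -1.027
endloop
endfacet
facet normal -0.751 -0.604 0.268
outer loop
vertex -2.153 1.592 -0.652
vertex -2.064 1.315 -1.027
vertex -1.168 0.647 -0.021
endloop
endfacet
facet normal -0.295 0.734 -0.611
outer loop
vertex -2.064 1.315 -1.027
vertex -1.572 1.653 -0.859
vertex -1.687 1.236 -1.304
endloop
endfacet
facet normal -0.375 -0.891 -0.257
outer loop
vertex -2.064 1.315 -1.027
vertex -1.687 1.236 -1.304
vertex -1.168 0.647 -0.021
endloop
endfacet
facet normal -0.294 0.734 -0.612
outer loop
vertex -1.687 1.236 -1.304
vertex -1.572 1.653 -0.859
vertex -1.242 1.401 -1.32
endloop
endfacet
facet normal 0.287 -0.821 -0.493
outer loop
vertex -1.687 1.236 -1.304
vertex -1.242 1.401 -1.32
vertex -1.168 0.647 -0.021
endloop
endfacet

endsolid


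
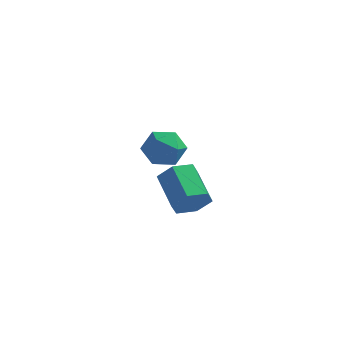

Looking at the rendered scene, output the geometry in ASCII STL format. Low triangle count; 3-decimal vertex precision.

solid 
facet normal 0.565 -0.685 -0.460
outer loop
vertex -0.593 -2.582 1.184
vertex -1.189 -2.662 0.57
vertex -0.559 -2.084 0.484
endloop
endfacet
facet normal 0.824 0.442 0.354
outer loop
vertex -0.593 -2.582 1.184
vertex -0.559 -2.084 0.484
vertex -1.554 -1.417 1.965
endloop
endfacet
facet normal 0.824 0.442 0.354
outer loop
vertex -1.554 -1.417 1.965
vertex -0.559 -2.084 0.484
vertex -1.52 -0.919 1.264
endloop
endfacet
facet normal -0.566 0.685 0.459
outer loop
vertex -1.554 -1.417 1.965
vertex -1.52 -0.919 1.264
vertex -2.151 -1.498 1.35
endloop
endfacet
facet normal 0.566 -0.685 -0.458
outer loop
vertex -0.559 -2.084 0.484
vertex -1.189 -2.662 0.57
vertex -1.155 -2.165 -0.131
endloop
endfacet
facet normal 0.447 0.722 -0.528
outer loop
vertex -0.559 -2.084 0.484
vertex -1.155 -2.165 -0.131
vertex -1.52 -0.919 1.264
endloop
endfacet
facet normal 0.446 0.722 -0.528
outer loop
vertex -1.52 -0.919 1.264
vertex -1.155 -2.165 -0.131
vertex -2.116 -1.0 0.65
endloop
endfacet
facet normal -0.566 0.685 0.459
outer loop
vertex -1.52 -0.919 1.264
vertex -2.116 -1.0 0.65
vertex -2.151 -1.498 1.35
endloop
endfacet
facet normal 0.565 -0.686 -0.459
outer loop
vertex -1.155 -2.165 -0.131
vertex -1.189 -2.662 0.57
vertex -1.786 -2.743 -0.045
endloop
endfacet
facet normal -0.377 0.281 -0.883
outer loop
vertex -1.155 -2.165 -0.131
vertex -1.786 -2.743 -0.045
vertex -2.116 -1.0 0.65
endloop
endfacet
facet normal -0.377 0.281 -0.883
outer loop
vertex -2.116 -1.0 0.65
vertex -1.786 -2.743 -0.045
vertex -2.747 -1.578 0.736
endloop
endfacet
facet normal -0.565 0.685 0.459
outer loop
vertex -2.116 -1.0 0.65
vertex -2.747 -1.578 0.736
vertex -2.151 -1.498 1.35
endloop
endfacet
facet normal 0.566 -0.685 -0.459
outer loop
vertex -1.786 -2.743 -0.045
vertex -1.189 -2.662 0.57
vertex -1.82 -3.241 0.656
endloop
endfacet
facet normal -0.824 -0.442 -0.354
outer loop
vertex -1.786 -2.743 -0.045
vertex -1.82 -3.241 0.656
vertex -2.747 -1.578 0.736
endloop
endfacet
facet normal -0.824 -0.442 -0.355
outer loop
vertex -2.747 -1.578 0.736
vertex -1.82 -3.241 0.656
vertex -2.781 -2.076 1.436
endloop
endfacet
facet normal -0.565 0.685 0.460
outer loop
vertex -2.747 -1.578 0.736
vertex -2.781 -2.076 1.436
vertex -2.151 -1.498 1.35
endloop
endfacet
facet normal 0.566 -0.685 -0.459
outer loop
vertex -1.82 -3.241 0.656
vertex -1.189 -2.662 0.57
vertex -1.224 -3.16 1.27
endloop
endfacet
facet normal -0.446 -0.722 0.529
outer loop
vertex -1.82 -3.241 0.656
vertex -1.224 -3.16 1.27
vertex -2.781 -2.076 1.436
endloop
endfacet
facet normal -0.447 -0.722 0.528
outer loop
vertex -2.781 -2.076 1.436
vertex -1.224 -3.16 1.27
vertex -2.185 -1.995 2.051
endloop
endfacet
facet normal -0.566 0.685 0.458
outer loop
vertex -2.781 -2.076 1.436
vertex -2.185 -1.995 2.051
vertex -2.151 -1.498 1.35
endloop
endfacet
facet normal 0.565 -0.685 -0.459
outer loop
vertex -1.224 -3.16 1.27
vertex -1.189 -2.662 0.57
vertex -0.593 -2.582 1.184
endloop
endfacet
facet normal 0.377 -0.281 0.883
outer loop
vertex -1.224 -3.16 1.27
vertex -0.593 -2.582 1.184
vertex -2.185 -1.995 2.051
endloop
endfacet
facet normal 0.377 -0.281 0.883
outer loop
vertex -2.185 -1.995 2.051
vertex -0.593 -2.582 1.184
vertex -1.554 -1.417 1.965
endloop
endfacet
facet normal -0.565 0.686 0.459
outer loop
vertex -2.185 -1.995 2.051
vertex -1.554 -1.417 1.965
vertex -2.151 -1.498 1.35
endloop
endfacet
facet normal -0.257 0.871 -0.419
outer loop
vertex -3.831 2.932 -0.443
vertex -4.742 2.882 0.012
vertex -3.962 3.339 0.483
endloop
endfacet
facet normal 0.447 0.841 -0.306
outer loop
vertex -3.831 2.932 -0.443
vertex -3.962 3.339 0.483
vertex -3.114 2.812 0.273
endloop
endfacet
facet normal 0.702 0.275 -0.657
outer loop
vertex -3.831 2.932 -0.443
vertex -3.114 2.812 0.273
vertex -3.371 2.029 -0.329
endloop
endfacet
facet normal 0.156 -0.045 -0.987
outer loop
vertex -3.831 2.932 -0.443
vertex -3.371 2.029 -0.329
vertex -4.377 2.072 -0.49
endloop
endfacet
facet normal -0.437 0.323 -0.839
outer loop
vertex -3.831 2.932 -0.443
vertex -4.377 2.072 -0.49
vertex -4.742 2.882 0.012
endloop
endfacet
facet normal 0.554 0.735 0.391
outer loop
vertex -3.114 2.812 0.273
vertex -3.962 3.339 0.483
vertex -3.583 2.688 1.17
endloop
endfacet
facet normal -0.585 0.784 0.208
outer loop
vertex -3.962 3.339 0.483
vertex -4.742 2.882 0.012
vertex -4.589 2.731 1.009
endloop
endfacet
facet normal -0.876 -0.102 -0.472
outer loop
vertex -4.742 2.882 0.012
vertex -4.377 2.072 -0.49
vertex -4.846 1.948 0.407
endloop
endfacet
facet normal 0.084 -0.700 -0.709
outer loop
vertex -4.377 2.072 -0.49
vertex -3.371 2.029 -0.329
vertex -3.998 1.421 0.197
endloop
endfacet
facet normal 0.967 -0.182 -0.176
outer loop
vertex -3.371 2.029 -0.329
vertex -3.114 2.812 0.273
vertex -3.218 1.878 0.668
endloop
endfacet
facet normal -0.156 0.045 0.987
outer loop
vertex -4.129 1.828 1.123
vertex -3.583 2.688 1.17
vertex -4.589 2.731 1.009
endloop
endfacet
facet normal -0.702 -0.275 0.657
outer loop
vertex -4.129 1.828 1.123
vertex -4.589 2.731 1.009
vertex -4.846 1.948 0.407
endloop
endfacet
facet normal -0.447 -0.841 0.306
outer loop
vertex -4.129 1.828 1.123
vertex -4.846 1.948 0.407
vertex -3.998 1.421 0.197
endloop
endfacet
facet normal 0.257 -0.871 0.419
outer loop
vertex -4.129 1.828 1.123
vertex -3.998 1.421 0.197
vertex -3.218 1.878 0.668
endloop
endfacet
facet normal 0.437 -0.323 0.839
outer loop
vertex -4.129 1.828 1.123
vertex -3.218 1.878 0.668
vertex -3.583 2.688 1.17
endloop
endfacet
facet normal -0.084 0.700 0.709
outer loop
vertex -4.589 2.731 1.009
vertex -3.583 2.688 1.17
vertex -3.962 3.339 0.483
endloop
endfacet
facet normal -0.967 0.182 0.176
outer loop
vertex -4.846 1.948 0.407
vertex -4.589 2.731 1.009
vertex -4.742 2.882 0.012
endloop
endfacet
facet normal -0.554 -0.735 -0.391
outer loop
vertex -3.998 1.421 0.197
vertex -4.846 1.948 0.407
vertex -4.377 2.072 -0.49
endloop
endfacet
facet normal 0.585 -0.784 -0.208
outer loop
vertex -3.218 1.878 0.668
vertex -3.998 1.421 0.197
vertex -3.371 2.029 -0.329
endloop
endfacet
facet normal 0.876 0.102 0.472
outer loop
vertex -3.583 2.688 1.17
vertex -3.218 1.878 0.668
vertex -3.114 2.812 0.273
endloop
endfacet

endsolid


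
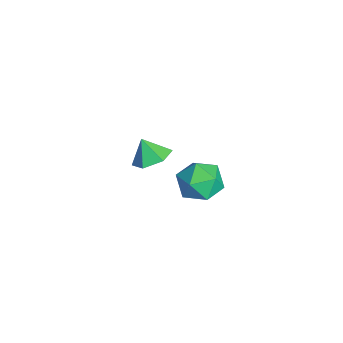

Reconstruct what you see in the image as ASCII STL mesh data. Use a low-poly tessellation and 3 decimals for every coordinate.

solid 
facet normal 0.385 0.348 -0.855
outer loop
vertex -2.767 -0.592 -3.314
vertex -3.575 -0.056 -3.46
vertex -2.819 0.323 -2.965
endloop
endfacet
facet normal 0.520 -0.278 0.808
outer loop
vertex -2.767 -0.592 -3.314
vertex -2.819 0.323 -2.965
vertex -4.025 -0.464 -2.46
endloop
endfacet
facet normal 0.385 0.348 -0.855
outer loop
vertex -2.819 0.323 -2.965
vertex -3.575 -0.056 -3.46
vertex -3.627 0.858 -3.111
endloop
endfacet
facet normal 0.110 0.412 0.904
outer loop
vertex -2.819 0.323 -2.965
vertex -3.627 0.858 -3.111
vertex -4.025 -0.464 -2.46
endloop
endfacet
facet normal 0.385 0.348 -0.855
outer loop
vertex -3.627 0.858 -3.111
vertex -3.575 -0.056 -3.46
vertex -4.382 0.479 -3.606
endloop
endfacet
facet normal -0.637 0.486 0.599
outer loop
vertex -3.627 0.858 -3.111
vertex -4.382 0.479 -3.606
vertex -4.025 -0.464 -2.46
endloop
endfacet
facet normal 0.385 0.348 -0.855
outer loop
vertex -4.382 0.479 -3.606
vertex -3.575 -0.056 -3.46
vertex -4.33 -0.436 -3.955
endloop
endfacet
facet normal -0.972 -0.130 0.196
outer loop
vertex -4.382 0.479 -3.606
vertex -4.33 -0.436 -3.955
vertex -4.025 -0.464 -2.46
endloop
endfacet
facet normal 0.385 0.348 -0.855
outer loop
vertex -4.33 -0.436 -3.955
vertex -3.575 -0.056 -3.46
vertex -3.522 -0.971 -3.809
endloop
endfacet
facet normal -0.562 -0.821 0.099
outer loop
vertex -4.33 -0.436 -3.955
vertex -3.522 -0.971 -3.809
vertex -4.025 -0.464 -2.46
endloop
endfacet
facet normal 0.385 0.348 -0.855
outer loop
vertex -3.522 -0.971 -3.809
vertex -3.575 -0.056 -3.46
vertex -2.767 -0.592 -3.314
endloop
endfacet
facet normal 0.184 -0.896 0.405
outer loop
vertex -3.522 -0.971 -3.809
vertex -2.767 -0.592 -3.314
vertex -4.025 -0.464 -2.46
endloop
endfacet
facet normal 0.157 0.924 0.348
outer loop
vertex 1.995 2.114 -0.022
vertex 1.228 1.957 0.742
vertex 2.27 1.7 0.953
endloop
endfacet
facet normal 0.755 0.653 0.064
outer loop
vertex 1.995 2.114 -0.022
vertex 2.27 1.7 0.953
vertex 2.706 1.286 0.04
endloop
endfacet
facet normal 0.620 0.486 -0.616
outer loop
vertex 1.995 2.114 -0.022
vertex 2.706 1.286 0.04
vertex 1.935 1.287 -0.735
endloop
endfacet
facet normal -0.061 0.654 -0.754
outer loop
vertex 1.995 2.114 -0.022
vertex 1.935 1.287 -0.735
vertex 1.021 1.702 -0.301
endloop
endfacet
facet normal -0.346 0.925 -0.157
outer loop
vertex 1.995 2.114 -0.022
vertex 1.021 1.702 -0.301
vertex 1.228 1.957 0.742
endloop
endfacet
facet normal 0.910 0.049 0.412
outer loop
vertex 2.706 1.286 0.04
vertex 2.27 1.7 0.953
vertex 2.379 0.618 0.841
endloop
endfacet
facet normal -0.056 0.488 0.871
outer loop
vertex 2.27 1.7 0.953
vertex 1.228 1.957 0.742
vertex 1.465 1.033 1.275
endloop
endfacet
facet normal -0.870 0.490 0.053
outer loop
vertex 1.228 1.957 0.742
vertex 1.021 1.702 -0.301
vertex 0.694 1.034 0.5
endloop
endfacet
facet normal -0.409 0.053 -0.911
outer loop
vertex 1.021 1.702 -0.301
vertex 1.935 1.287 -0.735
vertex 1.13 0.62 -0.413
endloop
endfacet
facet normal 0.691 -0.220 -0.688
outer loop
vertex 1.935 1.287 -0.735
vertex 2.706 1.286 0.04
vertex 2.172 0.363 -0.202
endloop
endfacet
facet normal 0.061 -0.654 0.754
outer loop
vertex 1.405 0.206 0.562
vertex 2.379 0.618 0.841
vertex 1.465 1.033 1.275
endloop
endfacet
facet normal -0.620 -0.486 0.616
outer loop
vertex 1.405 0.206 0.562
vertex 1.465 1.033 1.275
vertex 0.694 1.034 0.5
endloop
endfacet
facet normal -0.755 -0.653 -0.064
outer loop
vertex 1.405 0.206 0.562
vertex 0.694 1.034 0.5
vertex 1.13 0.62 -0.413
endloop
endfacet
facet normal -0.157 -0.924 -0.348
outer loop
vertex 1.405 0.206 0.562
vertex 1.13 0.62 -0.413
vertex 2.172 0.363 -0.202
endloop
endfacet
facet normal 0.346 -0.925 0.157
outer loop
vertex 1.405 0.206 0.562
vertex 2.172 0.363 -0.202
vertex 2.379 0.618 0.841
endloop
endfacet
facet normal 0.409 -0.053 0.911
outer loop
vertex 1.465 1.033 1.275
vertex 2.379 0.618 0.841
vertex 2.27 1.7 0.953
endloop
endfacet
facet normal -0.691 0.220 0.688
outer loop
vertex 0.694 1.034 0.5
vertex 1.465 1.033 1.275
vertex 1.228 1.957 0.742
endloop
endfacet
facet normal -0.910 -0.049 -0.412
outer loop
vertex 1.13 0.62 -0.413
vertex 0.694 1.034 0.5
vertex 1.021 1.702 -0.301
endloop
endfacet
facet normal 0.056 -0.488 -0.871
outer loop
vertex 2.172 0.363 -0.202
vertex 1.13 0.62 -0.413
vertex 1.935 1.287 -0.735
endloop
endfacet
facet normal 0.870 -0.490 -0.053
outer loop
vertex 2.379 0.618 0.841
vertex 2.172 0.363 -0.202
vertex 2.706 1.286 0.04
endloop
endfacet

endsolid


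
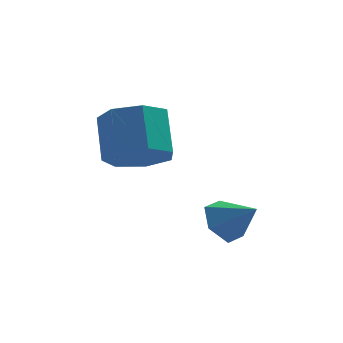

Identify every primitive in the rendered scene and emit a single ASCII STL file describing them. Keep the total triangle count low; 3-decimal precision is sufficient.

solid 
facet normal 0.123 -0.624 -0.772
outer loop
vertex -0.68 -3.283 1.15
vertex -1.557 -3.081 0.847
vertex -0.741 -2.648 0.627
endloop
endfacet
facet normal 0.990 0.135 0.048
outer loop
vertex -0.68 -3.283 1.15
vertex -0.741 -2.648 0.627
vertex -0.865 -2.341 2.315
endloop
endfacet
facet normal 0.990 0.135 0.048
outer loop
vertex -0.865 -2.341 2.315
vertex -0.741 -2.648 0.627
vertex -0.926 -1.706 1.793
endloop
endfacet
facet normal -0.122 0.623 0.772
outer loop
vertex -0.865 -2.341 2.315
vertex -0.926 -1.706 1.793
vertex -1.743 -2.139 2.013
endloop
endfacet
facet normal 0.123 -0.624 -0.772
outer loop
vertex -0.741 -2.648 0.627
vertex -1.557 -3.081 0.847
vertex -1.417 -2.339 0.27
endloop
endfacet
facet normal 0.559 0.686 -0.465
outer loop
vertex -0.741 -2.648 0.627
vertex -1.417 -2.339 0.27
vertex -0.926 -1.706 1.793
endloop
endfacet
facet normal 0.559 0.686 -0.465
outer loop
vertex -0.926 -1.706 1.793
vertex -1.417 -2.339 0.27
vertex -1.602 -1.397 1.436
endloop
endfacet
facet normal -0.123 0.624 0.772
outer loop
vertex -0.926 -1.706 1.793
vertex -1.602 -1.397 1.436
vertex -1.743 -2.139 2.013
endloop
endfacet
facet normal 0.122 -0.624 -0.772
outer loop
vertex -1.417 -2.339 0.27
vertex -1.557 -3.081 0.847
vertex -2.199 -2.589 0.348
endloop
endfacet
facet normal -0.293 0.720 -0.629
outer loop
vertex -1.417 -2.339 0.27
vertex -2.199 -2.589 0.348
vertex -1.602 -1.397 1.436
endloop
endfacet
facet normal -0.293 0.720 -0.629
outer loop
vertex -1.602 -1.397 1.436
vertex -2.199 -2.589 0.348
vertex -2.384 -1.647 1.514
endloop
endfacet
facet normal -0.122 0.624 0.772
outer loop
vertex -1.602 -1.397 1.436
vertex -2.384 -1.647 1.514
vertex -1.743 -2.139 2.013
endloop
endfacet
facet normal 0.123 -0.623 -0.772
outer loop
vertex -2.199 -2.589 0.348
vertex -1.557 -3.081 0.847
vertex -2.498 -3.209 0.801
endloop
endfacet
facet normal -0.924 0.213 -0.318
outer loop
vertex -2.199 -2.589 0.348
vertex -2.498 -3.209 0.801
vertex -2.384 -1.647 1.514
endloop
endfacet
facet normal -0.924 0.213 -0.318
outer loop
vertex -2.384 -1.647 1.514
vertex -2.498 -3.209 0.801
vertex -2.683 -2.268 1.967
endloop
endfacet
facet normal -0.123 0.623 0.773
outer loop
vertex -2.384 -1.647 1.514
vertex -2.683 -2.268 1.967
vertex -1.743 -2.139 2.013
endloop
endfacet
facet normal 0.123 -0.623 -0.772
outer loop
vertex -2.498 -3.209 0.801
vertex -1.557 -3.081 0.847
vertex -2.088 -3.733 1.289
endloop
endfacet
facet normal -0.859 -0.456 0.232
outer loop
vertex -2.498 -3.209 0.801
vertex -2.088 -3.733 1.289
vertex -2.683 -2.268 1.967
endloop
endfacet
facet normal -0.859 -0.456 0.231
outer loop
vertex -2.683 -2.268 1.967
vertex -2.088 -3.733 1.289
vertex -2.274 -2.791 2.455
endloop
endfacet
facet normal -0.123 0.624 0.772
outer loop
vertex -2.683 -2.268 1.967
vertex -2.274 -2.791 2.455
vertex -1.743 -2.139 2.013
endloop
endfacet
facet normal 0.123 -0.624 -0.772
outer loop
vertex -2.088 -3.733 1.289
vertex -1.557 -3.081 0.847
vertex -1.279 -3.765 1.444
endloop
endfacet
facet normal -0.147 -0.781 0.607
outer loop
vertex -2.088 -3.733 1.289
vertex -1.279 -3.765 1.444
vertex -2.274 -2.791 2.455
endloop
endfacet
facet normal -0.148 -0.781 0.607
outer loop
vertex -2.274 -2.791 2.455
vertex -1.279 -3.765 1.444
vertex -1.465 -2.824 2.61
endloop
endfacet
facet normal -0.123 0.623 0.772
outer loop
vertex -2.274 -2.791 2.455
vertex -1.465 -2.824 2.61
vertex -1.743 -2.139 2.013
endloop
endfacet
facet normal 0.123 -0.624 -0.772
outer loop
vertex -1.279 -3.765 1.444
vertex -1.557 -3.081 0.847
vertex -0.68 -3.283 1.15
endloop
endfacet
facet normal 0.675 -0.518 0.526
outer loop
vertex -1.279 -3.765 1.444
vertex -0.68 -3.283 1.15
vertex -1.465 -2.824 2.61
endloop
endfacet
facet normal 0.675 -0.518 0.526
outer loop
vertex -1.465 -2.824 2.61
vertex -0.68 -3.283 1.15
vertex -0.865 -2.341 2.315
endloop
endfacet
facet normal -0.122 0.623 0.772
outer loop
vertex -1.465 -2.824 2.61
vertex -0.865 -2.341 2.315
vertex -1.743 -2.139 2.013
endloop
endfacet
facet normal -0.723 0.396 -0.566
outer loop
vertex 1.009 -3.009 -1.178
vertex 0.628 -3.654 -1.143
vertex 0.514 -3.123 -0.626
endloop
endfacet
facet normal 0.536 0.591 0.603
outer loop
vertex 1.009 -3.009 -1.178
vertex 0.514 -3.123 -0.626
vertex 1.452 -4.106 -0.497
endloop
endfacet
facet normal -0.723 0.396 -0.566
outer loop
vertex 0.514 -3.123 -0.626
vertex 0.628 -3.654 -1.143
vertex 0.133 -3.768 -0.591
endloop
endfacet
facet normal -0.050 0.083 0.995
outer loop
vertex 0.514 -3.123 -0.626
vertex 0.133 -3.768 -0.591
vertex 1.452 -4.106 -0.497
endloop
endfacet
facet normal -0.723 0.396 -0.566
outer loop
vertex 0.133 -3.768 -0.591
vertex 0.628 -3.654 -1.143
vertex 0.247 -4.299 -1.108
endloop
endfacet
facet normal -0.228 -0.704 0.673
outer loop
vertex 0.133 -3.768 -0.591
vertex 0.247 -4.299 -1.108
vertex 1.452 -4.106 -0.497
endloop
endfacet
facet normal -0.722 0.396 -0.567
outer loop
vertex 0.247 -4.299 -1.108
vertex 0.628 -3.654 -1.143
vertex 0.742 -4.186 -1.66
endloop
endfacet
facet normal 0.178 -0.983 -0.041
outer loop
vertex 0.247 -4.299 -1.108
vertex 0.742 -4.186 -1.66
vertex 1.452 -4.106 -0.497
endloop
endfacet
facet normal -0.722 0.396 -0.567
outer loop
vertex 0.742 -4.186 -1.66
vertex 0.628 -3.654 -1.143
vertex 1.123 -3.541 -1.695
endloop
endfacet
facet normal 0.765 -0.475 -0.434
outer loop
vertex 0.742 -4.186 -1.66
vertex 1.123 -3.541 -1.695
vertex 1.452 -4.106 -0.497
endloop
endfacet
facet normal -0.722 0.396 -0.567
outer loop
vertex 1.123 -3.541 -1.695
vertex 0.628 -3.654 -1.143
vertex 1.009 -3.009 -1.178
endloop
endfacet
facet normal 0.944 0.311 -0.112
outer loop
vertex 1.123 -3.541 -1.695
vertex 1.009 -3.009 -1.178
vertex 1.452 -4.106 -0.497
endloop
endfacet

endsolid
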